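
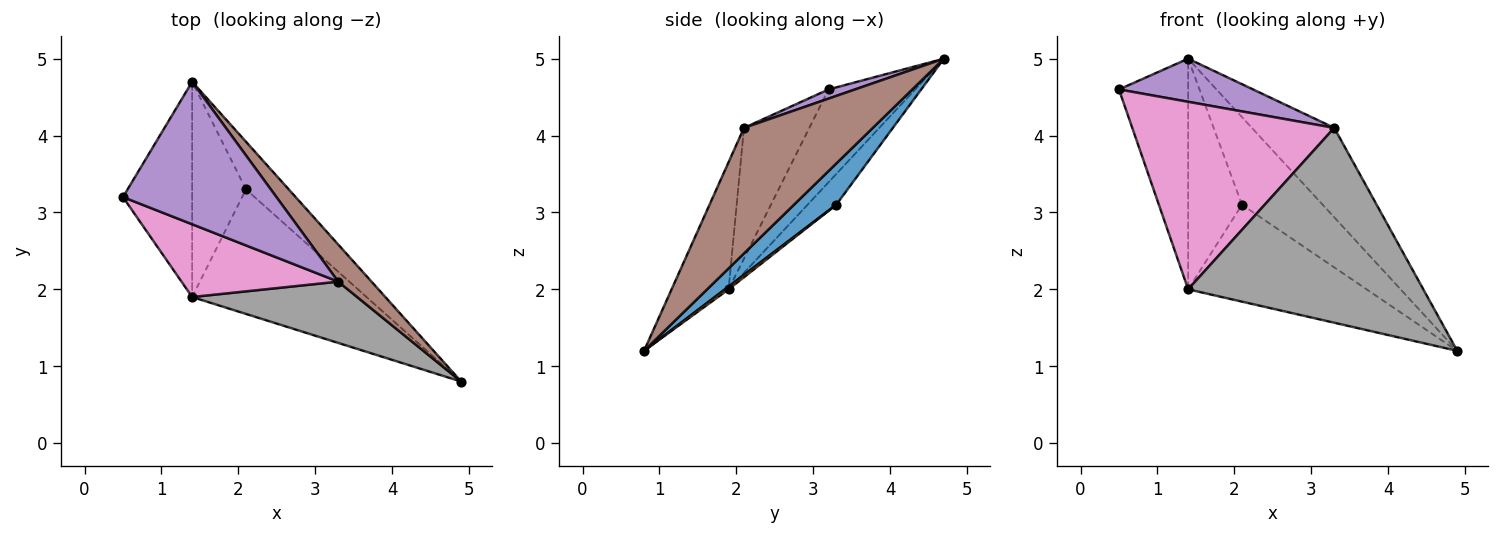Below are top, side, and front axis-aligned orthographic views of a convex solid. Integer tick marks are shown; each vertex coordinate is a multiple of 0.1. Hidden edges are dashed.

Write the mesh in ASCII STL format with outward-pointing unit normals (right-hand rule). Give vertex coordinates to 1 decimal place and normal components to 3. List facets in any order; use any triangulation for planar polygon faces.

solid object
 facet normal 0.418 0.798 -0.434
  outer loop
   vertex 2.1 3.3 3.1
   vertex 1.4 4.7 5.0
   vertex 4.9 0.8 1.2
  endloop
 endfacet
 facet normal 0.013 0.614 -0.789
  outer loop
   vertex 1.4 1.9 2.0
   vertex 2.1 3.3 3.1
   vertex 4.9 0.8 1.2
  endloop
 endfacet
 facet normal -0.675 0.539 -0.503
  outer loop
   vertex 1.4 1.9 2.0
   vertex 0.5 3.2 4.6
   vertex 1.4 4.7 5.0
  endloop
 endfacet
 facet normal -0.363 0.681 -0.636
  outer loop
   vertex 1.4 1.9 2.0
   vertex 1.4 4.7 5.0
   vertex 2.1 3.3 3.1
  endloop
 endfacet
 facet normal 0.057 -0.289 0.956
  outer loop
   vertex 3.3 2.1 4.1
   vertex 1.4 4.7 5.0
   vertex 0.5 3.2 4.6
  endloop
 endfacet
 facet normal 0.822 0.525 0.218
  outer loop
   vertex 3.3 2.1 4.1
   vertex 4.9 0.8 1.2
   vertex 1.4 4.7 5.0
  endloop
 endfacet
 facet normal -0.289 -0.893 0.346
  outer loop
   vertex 3.3 2.1 4.1
   vertex 0.5 3.2 4.6
   vertex 1.4 1.9 2.0
  endloop
 endfacet
 facet normal -0.225 -0.929 0.292
  outer loop
   vertex 3.3 2.1 4.1
   vertex 1.4 1.9 2.0
   vertex 4.9 0.8 1.2
  endloop
 endfacet
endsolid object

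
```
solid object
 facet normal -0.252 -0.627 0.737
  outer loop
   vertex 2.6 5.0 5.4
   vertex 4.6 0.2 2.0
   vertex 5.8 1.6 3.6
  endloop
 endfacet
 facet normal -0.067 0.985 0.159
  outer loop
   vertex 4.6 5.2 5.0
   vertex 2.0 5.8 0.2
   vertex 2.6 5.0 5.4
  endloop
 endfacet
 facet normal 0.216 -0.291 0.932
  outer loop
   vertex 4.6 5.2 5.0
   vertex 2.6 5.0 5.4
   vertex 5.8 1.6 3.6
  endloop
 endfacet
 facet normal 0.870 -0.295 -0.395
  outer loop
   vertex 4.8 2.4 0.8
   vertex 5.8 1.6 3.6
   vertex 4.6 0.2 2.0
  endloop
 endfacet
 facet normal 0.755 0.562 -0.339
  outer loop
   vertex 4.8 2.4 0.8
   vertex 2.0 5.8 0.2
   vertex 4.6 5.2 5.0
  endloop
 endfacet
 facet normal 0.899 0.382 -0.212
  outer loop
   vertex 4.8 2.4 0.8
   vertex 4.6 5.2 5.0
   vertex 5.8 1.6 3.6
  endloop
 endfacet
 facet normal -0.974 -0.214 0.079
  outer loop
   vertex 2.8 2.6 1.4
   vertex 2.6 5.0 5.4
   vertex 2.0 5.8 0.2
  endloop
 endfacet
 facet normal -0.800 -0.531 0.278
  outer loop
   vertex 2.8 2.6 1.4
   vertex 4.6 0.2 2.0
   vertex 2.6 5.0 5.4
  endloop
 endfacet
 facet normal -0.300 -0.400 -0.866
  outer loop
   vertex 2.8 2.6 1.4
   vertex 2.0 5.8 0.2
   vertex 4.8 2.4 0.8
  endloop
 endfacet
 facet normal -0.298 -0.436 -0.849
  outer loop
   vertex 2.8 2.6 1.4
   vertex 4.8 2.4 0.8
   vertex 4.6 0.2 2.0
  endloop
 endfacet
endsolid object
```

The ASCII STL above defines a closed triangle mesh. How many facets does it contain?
10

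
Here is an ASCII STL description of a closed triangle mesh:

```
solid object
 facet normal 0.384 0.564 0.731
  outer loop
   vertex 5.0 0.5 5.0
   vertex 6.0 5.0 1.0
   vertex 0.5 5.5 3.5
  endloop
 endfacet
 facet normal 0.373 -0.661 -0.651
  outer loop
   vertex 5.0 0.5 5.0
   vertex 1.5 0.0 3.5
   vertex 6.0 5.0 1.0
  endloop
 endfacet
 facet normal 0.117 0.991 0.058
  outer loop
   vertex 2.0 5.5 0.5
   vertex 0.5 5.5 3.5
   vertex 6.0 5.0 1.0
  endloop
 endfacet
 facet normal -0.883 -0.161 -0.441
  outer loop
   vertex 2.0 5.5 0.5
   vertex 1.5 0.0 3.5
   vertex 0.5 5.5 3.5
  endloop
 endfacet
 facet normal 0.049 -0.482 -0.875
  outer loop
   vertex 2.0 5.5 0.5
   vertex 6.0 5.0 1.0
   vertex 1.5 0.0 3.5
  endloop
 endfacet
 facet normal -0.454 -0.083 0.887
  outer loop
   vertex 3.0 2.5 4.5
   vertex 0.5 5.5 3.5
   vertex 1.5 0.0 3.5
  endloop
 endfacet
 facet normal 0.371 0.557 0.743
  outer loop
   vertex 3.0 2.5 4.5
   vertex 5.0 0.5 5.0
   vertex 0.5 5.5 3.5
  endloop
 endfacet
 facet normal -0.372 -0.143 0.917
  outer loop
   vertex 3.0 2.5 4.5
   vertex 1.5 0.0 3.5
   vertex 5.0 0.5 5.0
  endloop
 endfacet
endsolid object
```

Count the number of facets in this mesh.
8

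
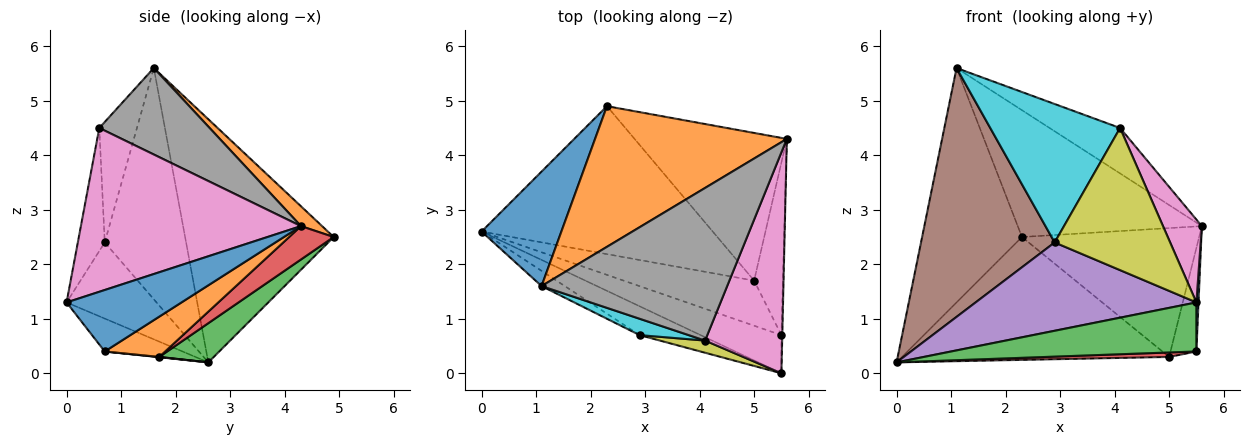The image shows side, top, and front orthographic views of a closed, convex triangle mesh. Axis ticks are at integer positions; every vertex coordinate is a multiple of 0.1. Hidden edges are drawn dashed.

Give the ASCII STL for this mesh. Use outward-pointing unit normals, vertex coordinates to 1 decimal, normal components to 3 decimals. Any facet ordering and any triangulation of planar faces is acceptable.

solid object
 facet normal -0.801 0.538 0.263
  outer loop
   vertex 2.3 4.9 2.5
   vertex 0.0 2.6 0.2
   vertex 1.1 1.6 5.6
  endloop
 endfacet
 facet normal 0.077 0.668 0.740
  outer loop
   vertex 2.3 4.9 2.5
   vertex 1.1 1.6 5.6
   vertex 5.6 4.3 2.7
  endloop
 endfacet
 facet normal 0.129 0.634 -0.763
  outer loop
   vertex 5.0 1.7 0.3
   vertex 0.0 2.6 0.2
   vertex 2.3 4.9 2.5
  endloop
 endfacet
 facet normal 0.163 0.649 -0.743
  outer loop
   vertex 5.0 1.7 0.3
   vertex 2.3 4.9 2.5
   vertex 5.6 4.3 2.7
  endloop
 endfacet
 facet normal -0.361 -0.886 -0.290
  outer loop
   vertex 2.9 0.7 2.4
   vertex 0.0 2.6 0.2
   vertex 5.5 0.0 1.3
  endloop
 endfacet
 facet normal -0.519 -0.853 -0.052
  outer loop
   vertex 2.9 0.7 2.4
   vertex 1.1 1.6 5.6
   vertex 0.0 2.6 0.2
  endloop
 endfacet
 facet normal 0.894 -0.158 0.420
  outer loop
   vertex 4.1 0.6 4.5
   vertex 5.5 0.0 1.3
   vertex 5.6 4.3 2.7
  endloop
 endfacet
 facet normal 0.408 0.260 0.875
  outer loop
   vertex 4.1 0.6 4.5
   vertex 5.6 4.3 2.7
   vertex 1.1 1.6 5.6
  endloop
 endfacet
 facet normal -0.226 -0.971 0.083
  outer loop
   vertex 4.1 0.6 4.5
   vertex 2.9 0.7 2.4
   vertex 5.5 0.0 1.3
  endloop
 endfacet
 facet normal -0.277 -0.954 0.113
  outer loop
   vertex 4.1 0.6 4.5
   vertex 1.1 1.6 5.6
   vertex 2.9 0.7 2.4
  endloop
 endfacet
 facet normal 1.000 -0.019 -0.014
  outer loop
   vertex 5.5 0.7 0.4
   vertex 5.6 4.3 2.7
   vertex 5.5 0.0 1.3
  endloop
 endfacet
 facet normal 0.768 0.329 -0.549
  outer loop
   vertex 5.5 0.7 0.4
   vertex 5.0 1.7 0.3
   vertex 5.6 4.3 2.7
  endloop
 endfacet
 facet normal -0.243 -0.766 -0.596
  outer loop
   vertex 5.5 0.7 0.4
   vertex 5.5 0.0 1.3
   vertex 0.0 2.6 0.2
  endloop
 endfacet
 facet normal 0.002 -0.098 -0.995
  outer loop
   vertex 5.5 0.7 0.4
   vertex 0.0 2.6 0.2
   vertex 5.0 1.7 0.3
  endloop
 endfacet
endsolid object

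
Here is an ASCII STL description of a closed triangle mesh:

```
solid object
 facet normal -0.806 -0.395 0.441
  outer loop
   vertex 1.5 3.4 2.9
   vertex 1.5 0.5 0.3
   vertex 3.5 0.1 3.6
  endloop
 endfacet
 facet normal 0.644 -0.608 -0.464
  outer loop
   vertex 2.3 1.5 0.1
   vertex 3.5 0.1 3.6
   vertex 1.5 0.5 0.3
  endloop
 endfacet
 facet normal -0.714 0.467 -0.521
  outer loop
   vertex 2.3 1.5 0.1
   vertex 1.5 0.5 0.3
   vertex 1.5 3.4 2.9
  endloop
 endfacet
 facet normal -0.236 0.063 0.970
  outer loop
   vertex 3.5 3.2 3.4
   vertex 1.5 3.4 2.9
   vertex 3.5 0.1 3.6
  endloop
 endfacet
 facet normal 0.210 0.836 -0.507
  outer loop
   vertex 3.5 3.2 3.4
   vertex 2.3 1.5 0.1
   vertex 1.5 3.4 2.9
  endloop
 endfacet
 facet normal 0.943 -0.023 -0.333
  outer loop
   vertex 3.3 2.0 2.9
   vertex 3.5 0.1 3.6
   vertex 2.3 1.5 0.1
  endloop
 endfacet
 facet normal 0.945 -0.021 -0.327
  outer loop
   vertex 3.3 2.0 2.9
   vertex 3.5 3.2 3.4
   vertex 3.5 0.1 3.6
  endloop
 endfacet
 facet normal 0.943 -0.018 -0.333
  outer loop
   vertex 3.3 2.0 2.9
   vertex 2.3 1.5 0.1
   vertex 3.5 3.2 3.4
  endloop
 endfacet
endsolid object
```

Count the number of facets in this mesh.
8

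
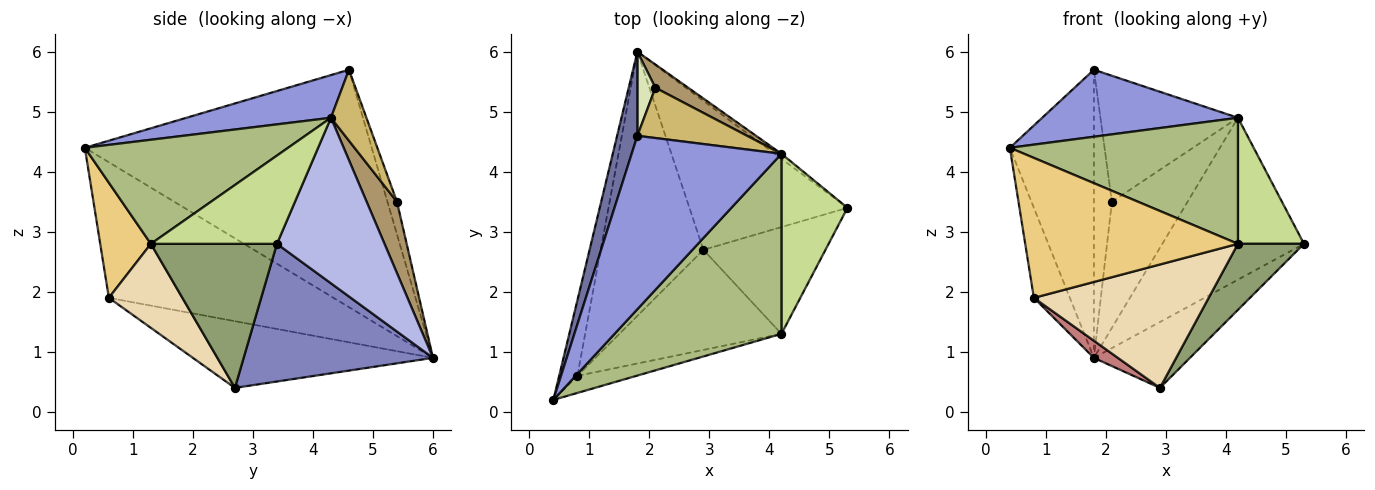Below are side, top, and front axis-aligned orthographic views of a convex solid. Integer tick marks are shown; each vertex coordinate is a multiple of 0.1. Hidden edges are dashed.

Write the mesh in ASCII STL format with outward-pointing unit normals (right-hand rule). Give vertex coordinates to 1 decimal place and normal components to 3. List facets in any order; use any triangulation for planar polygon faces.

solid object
 facet normal -0.956 0.280 0.082
  outer loop
   vertex 1.8 4.6 5.7
   vertex 1.8 6.0 0.9
   vertex 0.4 0.2 4.4
  endloop
 endfacet
 facet normal 0.623 0.316 -0.715
  outer loop
   vertex 2.9 2.7 0.4
   vertex 1.8 6.0 0.9
   vertex 5.3 3.4 2.8
  endloop
 endfacet
 facet normal 0.257 -0.348 0.902
  outer loop
   vertex 4.2 4.3 4.9
   vertex 1.8 4.6 5.7
   vertex 0.4 0.2 4.4
  endloop
 endfacet
 facet normal 0.605 0.796 -0.024
  outer loop
   vertex 4.2 4.3 4.9
   vertex 5.3 3.4 2.8
   vertex 1.8 6.0 0.9
  endloop
 endfacet
 facet normal 0.708 -0.371 -0.600
  outer loop
   vertex 4.2 1.3 2.8
   vertex 2.9 2.7 0.4
   vertex 5.3 3.4 2.8
  endloop
 endfacet
 facet normal 0.455 -0.511 0.730
  outer loop
   vertex 4.2 1.3 2.8
   vertex 4.2 4.3 4.9
   vertex 0.4 0.2 4.4
  endloop
 endfacet
 facet normal 0.738 -0.387 0.553
  outer loop
   vertex 4.2 1.3 2.8
   vertex 5.3 3.4 2.8
   vertex 4.2 4.3 4.9
  endloop
 endfacet
 facet normal -0.452 0.856 0.250
  outer loop
   vertex 2.1 5.4 3.5
   vertex 1.8 6.0 0.9
   vertex 1.8 4.6 5.7
  endloop
 endfacet
 facet normal 0.367 0.915 0.169
  outer loop
   vertex 2.1 5.4 3.5
   vertex 4.2 4.3 4.9
   vertex 1.8 6.0 0.9
  endloop
 endfacet
 facet normal 0.233 0.903 0.360
  outer loop
   vertex 2.1 5.4 3.5
   vertex 1.8 4.6 5.7
   vertex 4.2 4.3 4.9
  endloop
 endfacet
 facet normal 0.230 -0.966 -0.118
  outer loop
   vertex 0.8 0.6 1.9
   vertex 4.2 1.3 2.8
   vertex 0.4 0.2 4.4
  endloop
 endfacet
 facet normal 0.311 -0.738 -0.599
  outer loop
   vertex 0.8 0.6 1.9
   vertex 2.9 2.7 0.4
   vertex 4.2 1.3 2.8
  endloop
 endfacet
 facet normal -0.979 0.157 -0.132
  outer loop
   vertex 0.8 0.6 1.9
   vertex 0.4 0.2 4.4
   vertex 1.8 6.0 0.9
  endloop
 endfacet
 facet normal -0.544 -0.054 -0.837
  outer loop
   vertex 0.8 0.6 1.9
   vertex 1.8 6.0 0.9
   vertex 2.9 2.7 0.4
  endloop
 endfacet
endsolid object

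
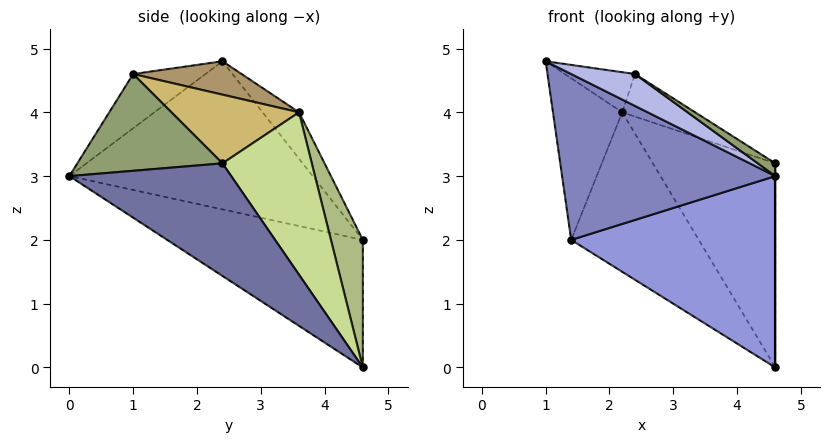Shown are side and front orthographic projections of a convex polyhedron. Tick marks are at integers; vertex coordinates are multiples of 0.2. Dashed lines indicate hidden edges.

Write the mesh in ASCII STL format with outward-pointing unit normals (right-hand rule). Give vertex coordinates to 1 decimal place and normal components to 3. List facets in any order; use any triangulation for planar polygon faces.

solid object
 facet normal 1.000 0.000 0.000
  outer loop
   vertex 4.6 2.4 3.2
   vertex 4.6 0.0 3.0
   vertex 4.6 4.6 0.0
  endloop
 endfacet
 facet normal -0.638 -0.559 -0.530
  outer loop
   vertex 1.4 4.6 2.0
   vertex 4.6 0.0 3.0
   vertex 1.0 2.4 4.8
  endloop
 endfacet
 facet normal -0.464 -0.484 -0.742
  outer loop
   vertex 1.4 4.6 2.0
   vertex 4.6 4.6 0.0
   vertex 4.6 0.0 3.0
  endloop
 endfacet
 facet normal -0.638 -0.563 -0.525
  outer loop
   vertex 2.4 1.0 4.6
   vertex 1.0 2.4 4.8
   vertex 4.6 0.0 3.0
  endloop
 endfacet
 facet normal 0.566 -0.068 0.821
  outer loop
   vertex 2.4 1.0 4.6
   vertex 4.6 0.0 3.0
   vertex 4.6 2.4 3.2
  endloop
 endfacet
 facet normal 0.226 0.904 0.362
  outer loop
   vertex 2.2 3.6 4.0
   vertex 4.6 4.6 0.0
   vertex 1.4 4.6 2.0
  endloop
 endfacet
 facet normal 0.515 0.706 0.486
  outer loop
   vertex 2.2 3.6 4.0
   vertex 4.6 2.4 3.2
   vertex 4.6 4.6 0.0
  endloop
 endfacet
 facet normal -0.394 0.749 0.532
  outer loop
   vertex 2.2 3.6 4.0
   vertex 1.4 4.6 2.0
   vertex 1.0 2.4 4.8
  endloop
 endfacet
 facet normal 0.365 0.236 0.901
  outer loop
   vertex 2.2 3.6 4.0
   vertex 1.0 2.4 4.8
   vertex 2.4 1.0 4.6
  endloop
 endfacet
 facet normal 0.411 0.235 0.881
  outer loop
   vertex 2.2 3.6 4.0
   vertex 2.4 1.0 4.6
   vertex 4.6 2.4 3.2
  endloop
 endfacet
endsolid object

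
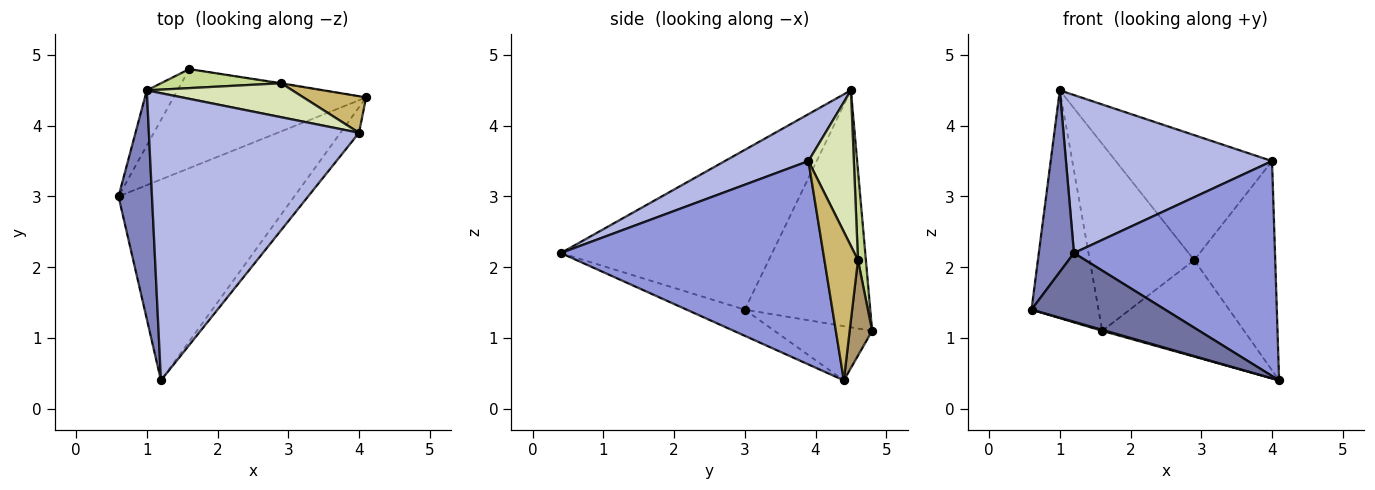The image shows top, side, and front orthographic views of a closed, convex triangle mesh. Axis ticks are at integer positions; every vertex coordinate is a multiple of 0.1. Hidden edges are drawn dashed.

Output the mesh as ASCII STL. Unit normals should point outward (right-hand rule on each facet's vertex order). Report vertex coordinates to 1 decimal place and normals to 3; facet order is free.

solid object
 facet normal -0.140 -0.320 -0.937
  outer loop
   vertex 1.2 0.4 2.2
   vertex 0.6 3.0 1.4
   vertex 4.1 4.4 0.4
  endloop
 endfacet
 facet normal -0.966 -0.161 0.202
  outer loop
   vertex 1.0 4.5 4.5
   vertex 0.6 3.0 1.4
   vertex 1.2 0.4 2.2
  endloop
 endfacet
 facet normal 0.792 -0.607 -0.072
  outer loop
   vertex 4.0 3.9 3.5
   vertex 1.2 0.4 2.2
   vertex 4.1 4.4 0.4
  endloop
 endfacet
 facet normal 0.192 -0.473 0.860
  outer loop
   vertex 4.0 3.9 3.5
   vertex 1.0 4.5 4.5
   vertex 1.2 0.4 2.2
  endloop
 endfacet
 facet normal -0.271 -0.010 -0.963
  outer loop
   vertex 1.6 4.8 1.1
   vertex 4.1 4.4 0.4
   vertex 0.6 3.0 1.4
  endloop
 endfacet
 facet normal -0.876 0.468 -0.113
  outer loop
   vertex 1.6 4.8 1.1
   vertex 0.6 3.0 1.4
   vertex 1.0 4.5 4.5
  endloop
 endfacet
 facet normal 0.075 0.992 0.101
  outer loop
   vertex 2.9 4.6 2.1
   vertex 1.6 4.8 1.1
   vertex 1.0 4.5 4.5
  endloop
 endfacet
 facet normal 0.270 0.929 0.252
  outer loop
   vertex 2.9 4.6 2.1
   vertex 1.0 4.5 4.5
   vertex 4.0 3.9 3.5
  endloop
 endfacet
 facet normal 0.156 0.988 -0.006
  outer loop
   vertex 2.9 4.6 2.1
   vertex 4.1 4.4 0.4
   vertex 1.6 4.8 1.1
  endloop
 endfacet
 facet normal 0.378 0.912 0.159
  outer loop
   vertex 2.9 4.6 2.1
   vertex 4.0 3.9 3.5
   vertex 4.1 4.4 0.4
  endloop
 endfacet
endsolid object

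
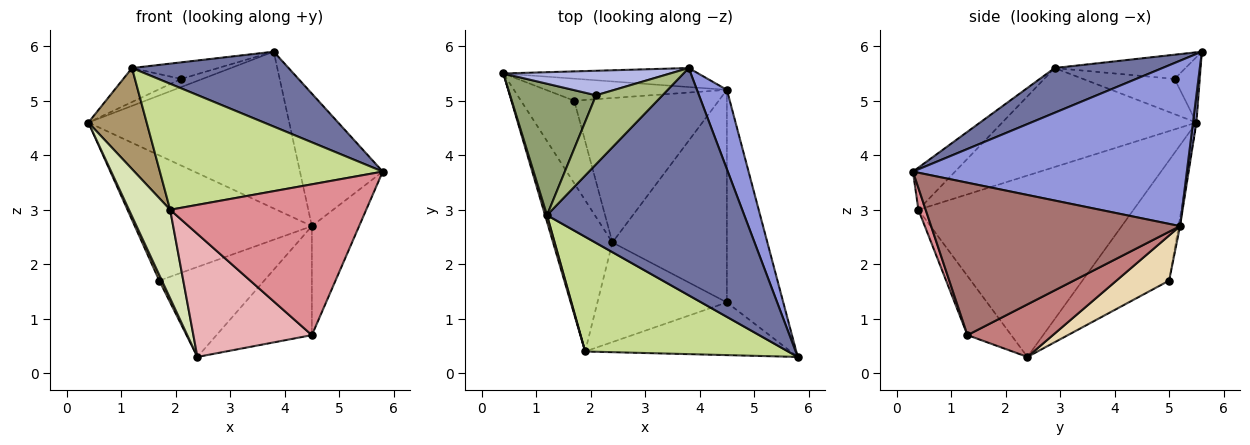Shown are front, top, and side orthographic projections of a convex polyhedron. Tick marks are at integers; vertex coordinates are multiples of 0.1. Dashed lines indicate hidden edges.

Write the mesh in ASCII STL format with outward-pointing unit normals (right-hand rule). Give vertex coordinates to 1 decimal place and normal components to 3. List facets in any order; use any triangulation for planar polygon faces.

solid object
 facet normal 0.211 -0.306 0.928
  outer loop
   vertex 1.2 2.9 5.6
   vertex 5.8 0.3 3.7
   vertex 3.8 5.6 5.9
  endloop
 endfacet
 facet normal 0.017 0.993 -0.120
  outer loop
   vertex 4.5 5.2 2.7
   vertex 0.4 5.5 4.6
   vertex 3.8 5.6 5.9
  endloop
 endfacet
 facet normal 0.943 0.285 0.171
  outer loop
   vertex 4.5 5.2 2.7
   vertex 3.8 5.6 5.9
   vertex 5.8 0.3 3.7
  endloop
 endfacet
 facet normal -0.349 0.296 0.889
  outer loop
   vertex 2.1 5.1 5.4
   vertex 3.8 5.6 5.9
   vertex 0.4 5.5 4.6
  endloop
 endfacet
 facet normal -0.369 0.233 0.900
  outer loop
   vertex 2.1 5.1 5.4
   vertex 0.4 5.5 4.6
   vertex 1.2 2.9 5.6
  endloop
 endfacet
 facet normal -0.334 0.220 0.916
  outer loop
   vertex 2.1 5.1 5.4
   vertex 1.2 2.9 5.6
   vertex 3.8 5.6 5.9
  endloop
 endfacet
 facet normal -0.138 -0.732 0.667
  outer loop
   vertex 1.9 0.4 3.0
   vertex 5.8 0.3 3.7
   vertex 1.2 2.9 5.6
  endloop
 endfacet
 facet normal -0.935 -0.179 -0.306
  outer loop
   vertex 1.9 0.4 3.0
   vertex 0.4 5.5 4.6
   vertex 2.4 2.4 0.3
  endloop
 endfacet
 facet normal -0.958 -0.287 0.019
  outer loop
   vertex 1.9 0.4 3.0
   vertex 1.2 2.9 5.6
   vertex 0.4 5.5 4.6
  endloop
 endfacet
 facet normal -0.914 -0.028 -0.405
  outer loop
   vertex 1.7 5.0 1.7
   vertex 2.4 2.4 0.3
   vertex 0.4 5.5 4.6
  endloop
 endfacet
 facet normal -0.008 0.985 -0.174
  outer loop
   vertex 1.7 5.0 1.7
   vertex 0.4 5.5 4.6
   vertex 4.5 5.2 2.7
  endloop
 endfacet
 facet normal 0.257 0.511 -0.820
  outer loop
   vertex 1.7 5.0 1.7
   vertex 4.5 5.2 2.7
   vertex 2.4 2.4 0.3
  endloop
 endfacet
 facet normal 0.923 0.175 -0.342
  outer loop
   vertex 4.5 1.3 0.7
   vertex 4.5 5.2 2.7
   vertex 5.8 0.3 3.7
  endloop
 endfacet
 facet normal 0.378 0.422 -0.824
  outer loop
   vertex 4.5 1.3 0.7
   vertex 2.4 2.4 0.3
   vertex 4.5 5.2 2.7
  endloop
 endfacet
 facet normal 0.035 -0.943 -0.330
  outer loop
   vertex 4.5 1.3 0.7
   vertex 5.8 0.3 3.7
   vertex 1.9 0.4 3.0
  endloop
 endfacet
 facet normal -0.276 -0.747 -0.605
  outer loop
   vertex 4.5 1.3 0.7
   vertex 1.9 0.4 3.0
   vertex 2.4 2.4 0.3
  endloop
 endfacet
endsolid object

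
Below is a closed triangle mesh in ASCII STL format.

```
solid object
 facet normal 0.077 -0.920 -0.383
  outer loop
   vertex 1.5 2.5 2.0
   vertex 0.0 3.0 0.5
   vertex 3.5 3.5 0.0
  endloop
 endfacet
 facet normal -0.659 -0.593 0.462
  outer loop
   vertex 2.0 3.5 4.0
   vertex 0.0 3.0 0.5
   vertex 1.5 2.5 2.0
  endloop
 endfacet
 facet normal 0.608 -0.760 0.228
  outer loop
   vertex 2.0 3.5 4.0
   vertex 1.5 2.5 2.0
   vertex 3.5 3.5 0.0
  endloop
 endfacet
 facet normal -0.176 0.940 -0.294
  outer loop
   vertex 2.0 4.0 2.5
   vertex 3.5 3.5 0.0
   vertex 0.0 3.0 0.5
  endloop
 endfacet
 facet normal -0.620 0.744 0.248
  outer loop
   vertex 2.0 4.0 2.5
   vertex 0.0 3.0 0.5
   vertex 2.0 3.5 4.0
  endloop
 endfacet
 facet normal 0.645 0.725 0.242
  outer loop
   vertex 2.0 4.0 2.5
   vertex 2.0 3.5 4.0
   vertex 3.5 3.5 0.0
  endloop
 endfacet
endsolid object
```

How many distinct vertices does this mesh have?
5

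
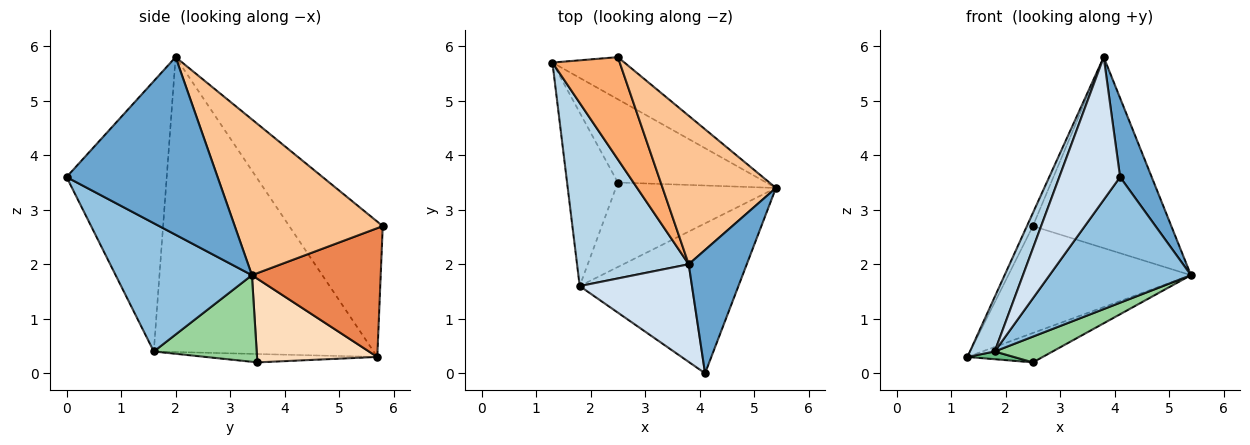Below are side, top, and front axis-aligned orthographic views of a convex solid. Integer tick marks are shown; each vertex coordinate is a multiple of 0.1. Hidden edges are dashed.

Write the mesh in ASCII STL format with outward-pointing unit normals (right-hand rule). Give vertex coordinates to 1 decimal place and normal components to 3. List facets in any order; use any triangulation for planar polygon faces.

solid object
 facet normal 0.932 -0.195 0.305
  outer loop
   vertex 3.8 2.0 5.8
   vertex 4.1 0.0 3.6
   vertex 5.4 3.4 1.8
  endloop
 endfacet
 facet normal 0.526 -0.546 -0.652
  outer loop
   vertex 1.8 1.6 0.4
   vertex 5.4 3.4 1.8
   vertex 4.1 0.0 3.6
  endloop
 endfacet
 facet normal -0.930 -0.105 0.352
  outer loop
   vertex 1.8 1.6 0.4
   vertex 3.8 2.0 5.8
   vertex 1.3 5.7 0.3
  endloop
 endfacet
 facet normal -0.806 -0.489 0.335
  outer loop
   vertex 1.8 1.6 0.4
   vertex 4.1 0.0 3.6
   vertex 3.8 2.0 5.8
  endloop
 endfacet
 facet normal 0.549 0.778 -0.307
  outer loop
   vertex 2.5 5.8 2.7
   vertex 5.4 3.4 1.8
   vertex 1.3 5.7 0.3
  endloop
 endfacet
 facet normal -0.894 0.057 0.445
  outer loop
   vertex 2.5 5.8 2.7
   vertex 1.3 5.7 0.3
   vertex 3.8 2.0 5.8
  endloop
 endfacet
 facet normal 0.645 0.603 0.469
  outer loop
   vertex 2.5 5.8 2.7
   vertex 3.8 2.0 5.8
   vertex 5.4 3.4 1.8
  endloop
 endfacet
 facet normal 0.469 0.294 -0.833
  outer loop
   vertex 2.5 3.5 0.2
   vertex 1.3 5.7 0.3
   vertex 5.4 3.4 1.8
  endloop
 endfacet
 facet normal -0.163 -0.044 -0.986
  outer loop
   vertex 2.5 3.5 0.2
   vertex 1.8 1.6 0.4
   vertex 1.3 5.7 0.3
  endloop
 endfacet
 facet normal 0.460 -0.259 -0.849
  outer loop
   vertex 2.5 3.5 0.2
   vertex 5.4 3.4 1.8
   vertex 1.8 1.6 0.4
  endloop
 endfacet
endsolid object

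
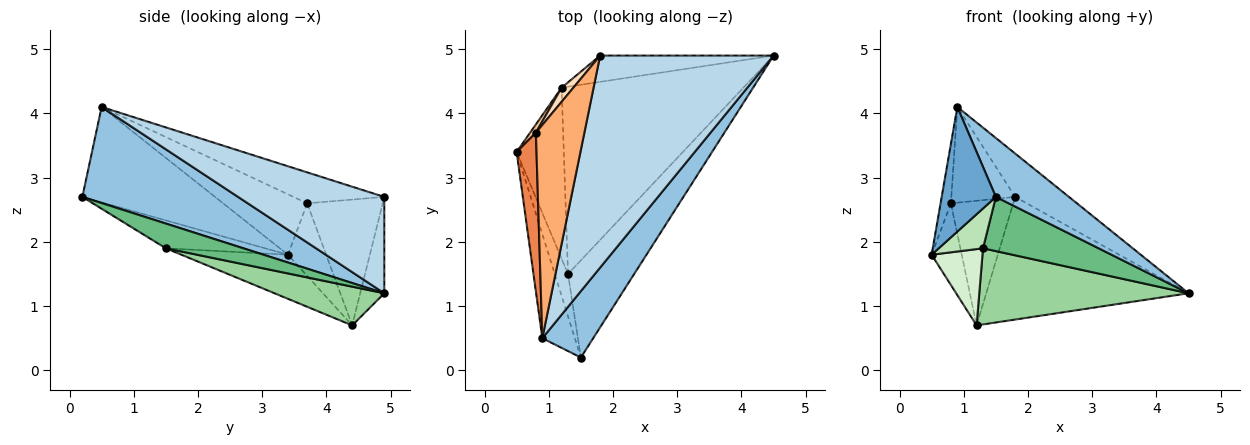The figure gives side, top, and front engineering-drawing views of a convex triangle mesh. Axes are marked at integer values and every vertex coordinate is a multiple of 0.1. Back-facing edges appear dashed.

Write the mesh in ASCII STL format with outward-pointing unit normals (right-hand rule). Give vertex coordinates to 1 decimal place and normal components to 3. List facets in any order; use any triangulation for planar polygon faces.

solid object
 facet normal -0.883 -0.361 -0.301
  outer loop
   vertex 0.9 0.5 4.1
   vertex 0.5 3.4 1.8
   vertex 1.5 0.2 2.7
  endloop
 endfacet
 facet normal 0.816 -0.383 0.432
  outer loop
   vertex 0.9 0.5 4.1
   vertex 1.5 0.2 2.7
   vertex 4.5 4.9 1.2
  endloop
 endfacet
 facet normal 0.478 0.176 0.861
  outer loop
   vertex 1.8 4.9 2.7
   vertex 0.9 0.5 4.1
   vertex 4.5 4.9 1.2
  endloop
 endfacet
 facet normal -0.116 0.971 -0.208
  outer loop
   vertex 1.2 4.4 0.7
   vertex 1.8 4.9 2.7
   vertex 4.5 4.9 1.2
  endloop
 endfacet
 facet normal -0.944 0.116 0.310
  outer loop
   vertex 0.8 3.7 2.6
   vertex 0.5 3.4 1.8
   vertex 0.9 0.5 4.1
  endloop
 endfacet
 facet normal -0.503 0.354 0.788
  outer loop
   vertex 0.8 3.7 2.6
   vertex 0.9 0.5 4.1
   vertex 1.8 4.9 2.7
  endloop
 endfacet
 facet normal -0.784 0.618 0.062
  outer loop
   vertex 0.8 3.7 2.6
   vertex 1.2 4.4 0.7
   vertex 0.5 3.4 1.8
  endloop
 endfacet
 facet normal -0.769 0.635 0.072
  outer loop
   vertex 0.8 3.7 2.6
   vertex 1.8 4.9 2.7
   vertex 1.2 4.4 0.7
  endloop
 endfacet
 facet normal 0.310 -0.463 -0.830
  outer loop
   vertex 1.3 1.5 1.9
   vertex 4.5 4.9 1.2
   vertex 1.5 0.2 2.7
  endloop
 endfacet
 facet normal 0.194 -0.369 -0.909
  outer loop
   vertex 1.3 1.5 1.9
   vertex 1.2 4.4 0.7
   vertex 4.5 4.9 1.2
  endloop
 endfacet
 facet normal -0.838 -0.374 -0.398
  outer loop
   vertex 1.3 1.5 1.9
   vertex 1.5 0.2 2.7
   vertex 0.5 3.4 1.8
  endloop
 endfacet
 facet normal -0.649 -0.310 -0.695
  outer loop
   vertex 1.3 1.5 1.9
   vertex 0.5 3.4 1.8
   vertex 1.2 4.4 0.7
  endloop
 endfacet
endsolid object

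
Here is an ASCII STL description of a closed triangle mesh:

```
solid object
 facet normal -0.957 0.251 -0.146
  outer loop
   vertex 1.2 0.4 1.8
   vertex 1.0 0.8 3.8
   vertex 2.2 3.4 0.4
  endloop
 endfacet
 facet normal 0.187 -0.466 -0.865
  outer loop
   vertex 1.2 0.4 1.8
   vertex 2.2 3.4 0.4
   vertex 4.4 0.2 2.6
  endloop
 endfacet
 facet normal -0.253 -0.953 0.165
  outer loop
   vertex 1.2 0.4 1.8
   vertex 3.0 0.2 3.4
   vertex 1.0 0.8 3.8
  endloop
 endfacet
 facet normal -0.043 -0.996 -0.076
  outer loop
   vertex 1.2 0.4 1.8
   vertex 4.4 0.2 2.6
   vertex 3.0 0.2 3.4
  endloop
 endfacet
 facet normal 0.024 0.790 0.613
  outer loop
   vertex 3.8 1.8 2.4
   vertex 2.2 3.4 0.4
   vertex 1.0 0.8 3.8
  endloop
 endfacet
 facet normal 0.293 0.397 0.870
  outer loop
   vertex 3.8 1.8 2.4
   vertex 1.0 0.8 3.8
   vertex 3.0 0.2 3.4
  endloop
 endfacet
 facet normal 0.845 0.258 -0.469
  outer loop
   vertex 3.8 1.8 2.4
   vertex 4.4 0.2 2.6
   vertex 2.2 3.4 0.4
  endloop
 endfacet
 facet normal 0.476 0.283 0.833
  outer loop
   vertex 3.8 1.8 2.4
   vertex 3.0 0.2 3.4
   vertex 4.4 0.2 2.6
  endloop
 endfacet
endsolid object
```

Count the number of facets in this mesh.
8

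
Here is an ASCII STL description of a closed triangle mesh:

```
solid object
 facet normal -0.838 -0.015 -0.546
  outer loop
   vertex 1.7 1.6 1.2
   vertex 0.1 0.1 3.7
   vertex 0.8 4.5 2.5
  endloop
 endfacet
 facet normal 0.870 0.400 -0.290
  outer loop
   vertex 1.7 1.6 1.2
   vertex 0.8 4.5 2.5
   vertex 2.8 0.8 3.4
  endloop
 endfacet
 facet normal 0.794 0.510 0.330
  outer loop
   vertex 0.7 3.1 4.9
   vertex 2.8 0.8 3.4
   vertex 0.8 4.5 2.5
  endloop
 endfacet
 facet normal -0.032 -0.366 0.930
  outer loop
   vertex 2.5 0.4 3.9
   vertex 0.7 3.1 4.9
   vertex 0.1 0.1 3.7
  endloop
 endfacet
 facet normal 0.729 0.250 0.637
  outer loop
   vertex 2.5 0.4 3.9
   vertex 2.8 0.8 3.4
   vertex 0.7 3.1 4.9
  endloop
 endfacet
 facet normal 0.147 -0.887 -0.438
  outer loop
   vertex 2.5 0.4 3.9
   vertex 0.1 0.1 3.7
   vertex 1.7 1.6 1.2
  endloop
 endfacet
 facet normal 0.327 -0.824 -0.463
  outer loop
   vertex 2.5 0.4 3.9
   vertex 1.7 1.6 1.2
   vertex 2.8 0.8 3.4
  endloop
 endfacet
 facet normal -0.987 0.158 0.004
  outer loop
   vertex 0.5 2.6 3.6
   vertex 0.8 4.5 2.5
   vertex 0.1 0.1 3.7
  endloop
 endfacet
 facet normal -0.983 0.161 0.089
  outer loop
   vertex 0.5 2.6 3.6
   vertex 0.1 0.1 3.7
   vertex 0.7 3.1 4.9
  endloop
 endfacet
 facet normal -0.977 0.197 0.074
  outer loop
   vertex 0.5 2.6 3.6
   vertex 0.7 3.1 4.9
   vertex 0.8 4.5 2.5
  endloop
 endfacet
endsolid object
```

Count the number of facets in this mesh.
10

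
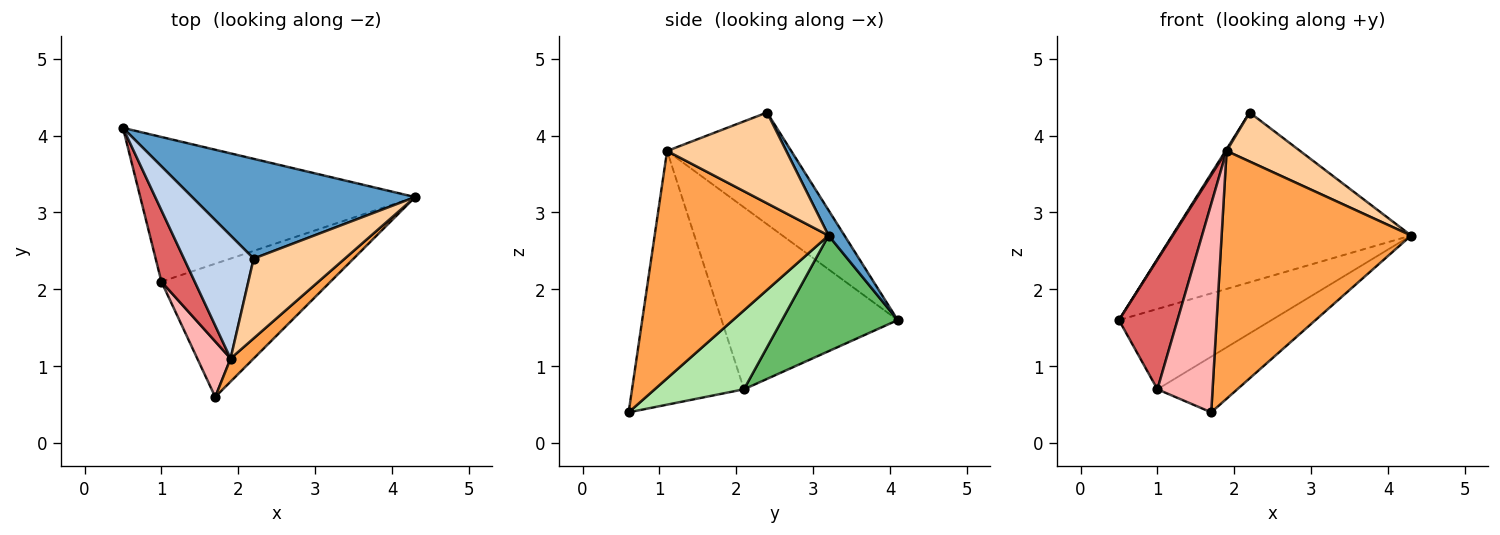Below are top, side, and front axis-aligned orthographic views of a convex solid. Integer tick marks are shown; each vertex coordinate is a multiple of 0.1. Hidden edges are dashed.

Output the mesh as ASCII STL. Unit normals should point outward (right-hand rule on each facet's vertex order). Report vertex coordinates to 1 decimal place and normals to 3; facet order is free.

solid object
 facet normal 0.057 0.861 0.506
  outer loop
   vertex 2.2 2.4 4.3
   vertex 4.3 3.2 2.7
   vertex 0.5 4.1 1.6
  endloop
 endfacet
 facet normal -0.848 -0.008 0.529
  outer loop
   vertex 1.9 1.1 3.8
   vertex 2.2 2.4 4.3
   vertex 0.5 4.1 1.6
  endloop
 endfacet
 facet normal 0.675 -0.735 0.068
  outer loop
   vertex 1.9 1.1 3.8
   vertex 1.7 0.6 0.4
   vertex 4.3 3.2 2.7
  endloop
 endfacet
 facet normal 0.647 -0.399 0.650
  outer loop
   vertex 1.9 1.1 3.8
   vertex 4.3 3.2 2.7
   vertex 2.2 2.4 4.3
  endloop
 endfacet
 facet normal 0.345 0.456 -0.820
  outer loop
   vertex 1.0 2.1 0.7
   vertex 0.5 4.1 1.6
   vertex 4.3 3.2 2.7
  endloop
 endfacet
 facet normal 0.396 0.354 -0.847
  outer loop
   vertex 1.0 2.1 0.7
   vertex 4.3 3.2 2.7
   vertex 1.7 0.6 0.4
  endloop
 endfacet
 facet normal -0.935 -0.311 0.171
  outer loop
   vertex 1.0 2.1 0.7
   vertex 1.9 1.1 3.8
   vertex 0.5 4.1 1.6
  endloop
 endfacet
 facet normal -0.891 -0.439 0.117
  outer loop
   vertex 1.0 2.1 0.7
   vertex 1.7 0.6 0.4
   vertex 1.9 1.1 3.8
  endloop
 endfacet
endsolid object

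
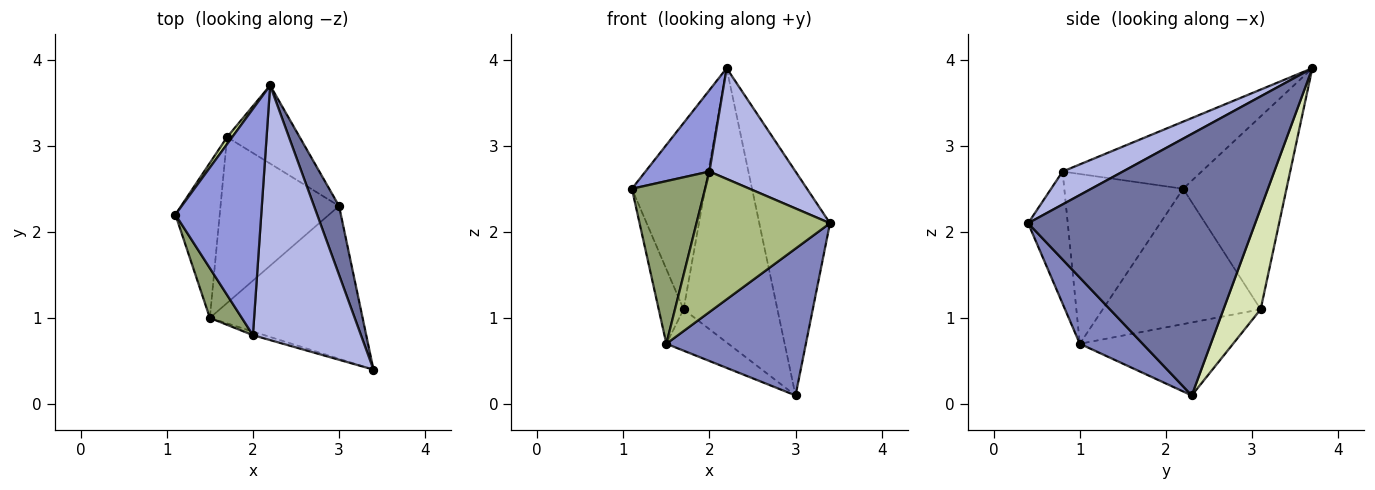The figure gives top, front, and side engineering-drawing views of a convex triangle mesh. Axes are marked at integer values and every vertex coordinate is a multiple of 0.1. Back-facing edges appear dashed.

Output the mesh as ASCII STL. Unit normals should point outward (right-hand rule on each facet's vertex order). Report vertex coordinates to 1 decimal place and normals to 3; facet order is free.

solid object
 facet normal 0.951 0.296 0.091
  outer loop
   vertex 3.0 2.3 0.1
   vertex 2.2 3.7 3.9
   vertex 3.4 0.4 2.1
  endloop
 endfacet
 facet normal 0.298 -0.662 -0.688
  outer loop
   vertex 1.5 1.0 0.7
   vertex 3.0 2.3 0.1
   vertex 3.4 0.4 2.1
  endloop
 endfacet
 facet normal -0.593 -0.273 0.758
  outer loop
   vertex 2.0 0.8 2.7
   vertex 2.2 3.7 3.9
   vertex 1.1 2.2 2.5
  endloop
 endfacet
 facet normal 0.269 -0.384 0.883
  outer loop
   vertex 2.0 0.8 2.7
   vertex 3.4 0.4 2.1
   vertex 2.2 3.7 3.9
  endloop
 endfacet
 facet normal -0.841 -0.518 0.158
  outer loop
   vertex 2.0 0.8 2.7
   vertex 1.1 2.2 2.5
   vertex 1.5 1.0 0.7
  endloop
 endfacet
 facet normal -0.284 -0.958 -0.025
  outer loop
   vertex 2.0 0.8 2.7
   vertex 1.5 1.0 0.7
   vertex 3.4 0.4 2.1
  endloop
 endfacet
 facet normal -0.816 0.578 0.022
  outer loop
   vertex 1.7 3.1 1.1
   vertex 1.1 2.2 2.5
   vertex 2.2 3.7 3.9
  endloop
 endfacet
 facet normal 0.356 0.899 -0.256
  outer loop
   vertex 1.7 3.1 1.1
   vertex 2.2 3.7 3.9
   vertex 3.0 2.3 0.1
  endloop
 endfacet
 facet normal -0.940 0.148 -0.308
  outer loop
   vertex 1.7 3.1 1.1
   vertex 1.5 1.0 0.7
   vertex 1.1 2.2 2.5
  endloop
 endfacet
 facet normal -0.513 0.208 -0.833
  outer loop
   vertex 1.7 3.1 1.1
   vertex 3.0 2.3 0.1
   vertex 1.5 1.0 0.7
  endloop
 endfacet
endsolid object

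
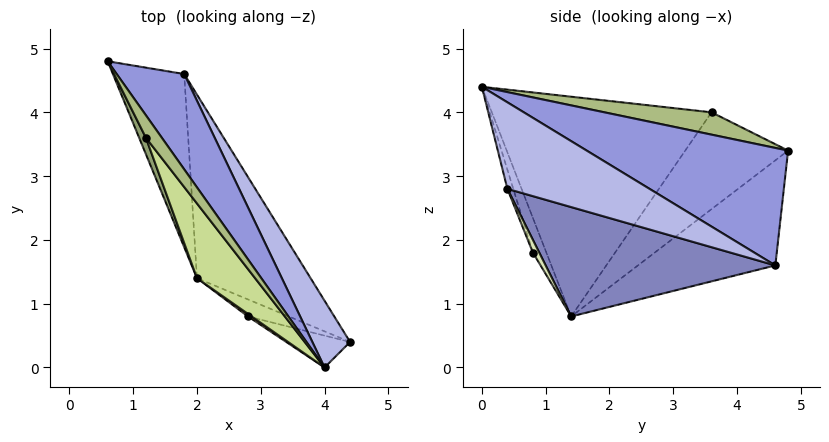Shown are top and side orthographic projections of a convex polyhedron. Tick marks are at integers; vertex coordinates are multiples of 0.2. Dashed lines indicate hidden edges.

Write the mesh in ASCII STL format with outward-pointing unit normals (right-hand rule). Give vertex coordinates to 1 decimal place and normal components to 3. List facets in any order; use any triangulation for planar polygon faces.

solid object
 facet normal -0.824 0.088 -0.559
  outer loop
   vertex 1.8 4.6 1.6
   vertex 2.0 1.4 0.8
   vertex 0.6 4.8 3.4
  endloop
 endfacet
 facet normal 0.677 0.218 -0.703
  outer loop
   vertex 1.8 4.6 1.6
   vertex 4.4 0.4 2.8
   vertex 2.0 1.4 0.8
  endloop
 endfacet
 facet normal 0.704 0.583 0.405
  outer loop
   vertex 1.8 4.6 1.6
   vertex 0.6 4.8 3.4
   vertex 4.0 0.0 4.4
  endloop
 endfacet
 facet normal 0.757 0.563 0.330
  outer loop
   vertex 1.8 4.6 1.6
   vertex 4.0 0.0 4.4
   vertex 4.4 0.4 2.8
  endloop
 endfacet
 facet normal -0.905 -0.421 0.063
  outer loop
   vertex 1.2 3.6 4.0
   vertex 0.6 4.8 3.4
   vertex 2.0 1.4 0.8
  endloop
 endfacet
 facet normal 0.667 0.572 0.477
  outer loop
   vertex 1.2 3.6 4.0
   vertex 4.0 0.0 4.4
   vertex 0.6 4.8 3.4
  endloop
 endfacet
 facet normal -0.783 -0.586 0.207
  outer loop
   vertex 1.2 3.6 4.0
   vertex 2.0 1.4 0.8
   vertex 4.0 0.0 4.4
  endloop
 endfacet
 facet normal 0.192 -0.766 -0.613
  outer loop
   vertex 2.8 0.8 1.8
   vertex 2.0 1.4 0.8
   vertex 4.4 0.4 2.8
  endloop
 endfacet
 facet normal -0.078 -0.962 -0.260
  outer loop
   vertex 2.8 0.8 1.8
   vertex 4.4 0.4 2.8
   vertex 4.0 0.0 4.4
  endloop
 endfacet
 facet normal -0.652 -0.755 0.069
  outer loop
   vertex 2.8 0.8 1.8
   vertex 4.0 0.0 4.4
   vertex 2.0 1.4 0.8
  endloop
 endfacet
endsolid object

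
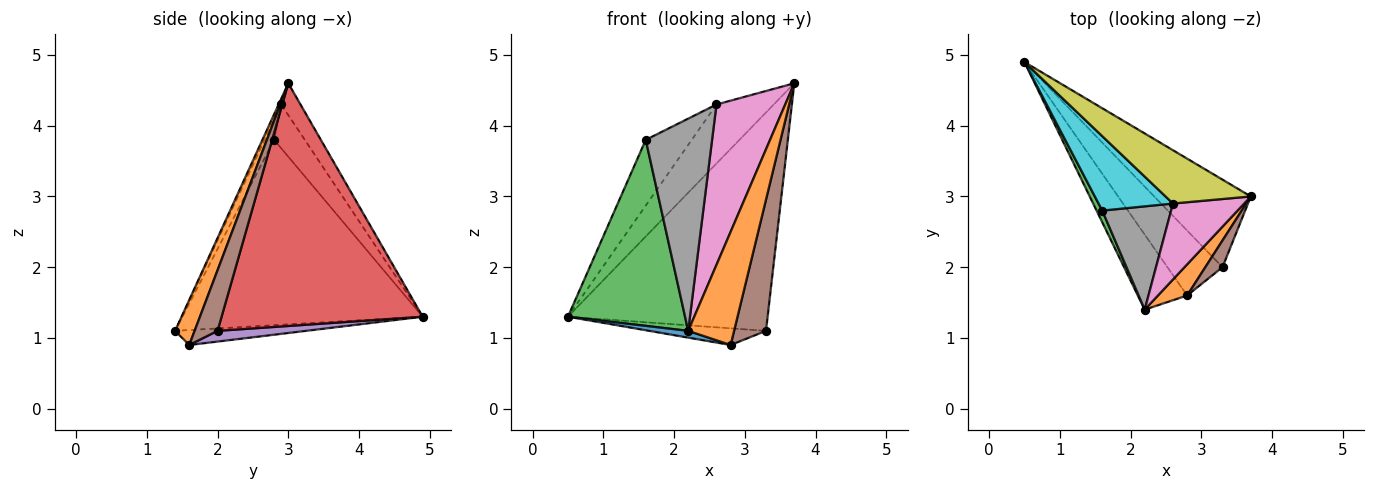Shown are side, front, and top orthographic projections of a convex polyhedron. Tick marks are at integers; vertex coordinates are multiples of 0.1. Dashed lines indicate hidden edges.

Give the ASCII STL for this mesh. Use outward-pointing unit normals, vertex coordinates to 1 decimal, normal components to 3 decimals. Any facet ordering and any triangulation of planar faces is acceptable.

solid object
 facet normal -0.289 -0.086 -0.953
  outer loop
   vertex 2.8 1.6 0.9
   vertex 2.2 1.4 1.1
   vertex 0.5 4.9 1.3
  endloop
 endfacet
 facet normal 0.379 -0.892 0.245
  outer loop
   vertex 2.8 1.6 0.9
   vertex 3.7 3.0 4.6
   vertex 2.2 1.4 1.1
  endloop
 endfacet
 facet normal -0.899 -0.438 0.027
  outer loop
   vertex 1.6 2.8 3.8
   vertex 0.5 4.9 1.3
   vertex 2.2 1.4 1.1
  endloop
 endfacet
 facet normal 0.683 0.678 -0.272
  outer loop
   vertex 3.3 2.0 1.1
   vertex 0.5 4.9 1.3
   vertex 3.7 3.0 4.6
  endloop
 endfacet
 facet normal 0.185 0.244 -0.952
  outer loop
   vertex 3.3 2.0 1.1
   vertex 2.8 1.6 0.9
   vertex 0.5 4.9 1.3
  endloop
 endfacet
 facet normal 0.576 -0.801 0.163
  outer loop
   vertex 3.3 2.0 1.1
   vertex 3.7 3.0 4.6
   vertex 2.8 1.6 0.9
  endloop
 endfacet
 facet normal -0.035 -0.903 0.428
  outer loop
   vertex 2.6 2.9 4.3
   vertex 2.2 1.4 1.1
   vertex 3.7 3.0 4.6
  endloop
 endfacet
 facet normal -0.128 -0.892 0.434
  outer loop
   vertex 2.6 2.9 4.3
   vertex 1.6 2.8 3.8
   vertex 2.2 1.4 1.1
  endloop
 endfacet
 facet normal -0.243 0.720 0.650
  outer loop
   vertex 2.6 2.9 4.3
   vertex 3.7 3.0 4.6
   vertex 0.5 4.9 1.3
  endloop
 endfacet
 facet normal -0.404 0.605 0.686
  outer loop
   vertex 2.6 2.9 4.3
   vertex 0.5 4.9 1.3
   vertex 1.6 2.8 3.8
  endloop
 endfacet
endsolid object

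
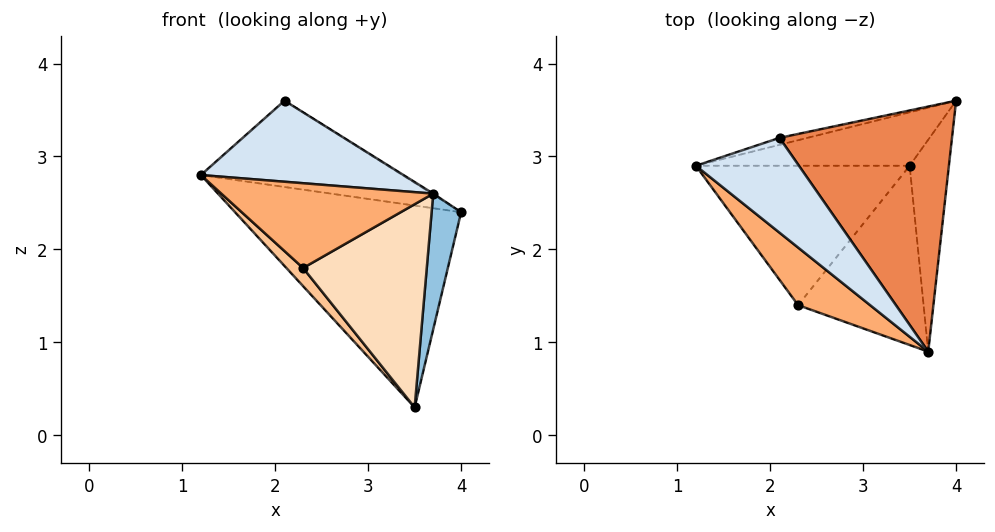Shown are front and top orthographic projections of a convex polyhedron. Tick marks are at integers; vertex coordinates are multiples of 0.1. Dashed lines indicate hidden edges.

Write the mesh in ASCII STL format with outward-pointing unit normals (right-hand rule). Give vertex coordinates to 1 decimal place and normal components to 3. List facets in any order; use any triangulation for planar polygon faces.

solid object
 facet normal -0.268 0.931 -0.247
  outer loop
   vertex 3.5 2.9 0.3
   vertex 1.2 2.9 2.8
   vertex 4.0 3.6 2.4
  endloop
 endfacet
 facet normal 0.974 -0.122 -0.191
  outer loop
   vertex 3.5 2.9 0.3
   vertex 4.0 3.6 2.4
   vertex 3.7 0.9 2.6
  endloop
 endfacet
 facet normal -0.252 0.965 -0.078
  outer loop
   vertex 2.1 3.2 3.6
   vertex 4.0 3.6 2.4
   vertex 1.2 2.9 2.8
  endloop
 endfacet
 facet normal -0.417 -0.591 0.691
  outer loop
   vertex 2.1 3.2 3.6
   vertex 1.2 2.9 2.8
   vertex 3.7 0.9 2.6
  endloop
 endfacet
 facet normal 0.533 0.003 0.846
  outer loop
   vertex 2.1 3.2 3.6
   vertex 3.7 0.9 2.6
   vertex 4.0 3.6 2.4
  endloop
 endfacet
 facet normal -0.525 -0.704 0.479
  outer loop
   vertex 2.3 1.4 1.8
   vertex 3.7 0.9 2.6
   vertex 1.2 2.9 2.8
  endloop
 endfacet
 facet normal -0.733 -0.088 -0.674
  outer loop
   vertex 2.3 1.4 1.8
   vertex 1.2 2.9 2.8
   vertex 3.5 2.9 0.3
  endloop
 endfacet
 facet normal 0.110 -0.745 -0.658
  outer loop
   vertex 2.3 1.4 1.8
   vertex 3.5 2.9 0.3
   vertex 3.7 0.9 2.6
  endloop
 endfacet
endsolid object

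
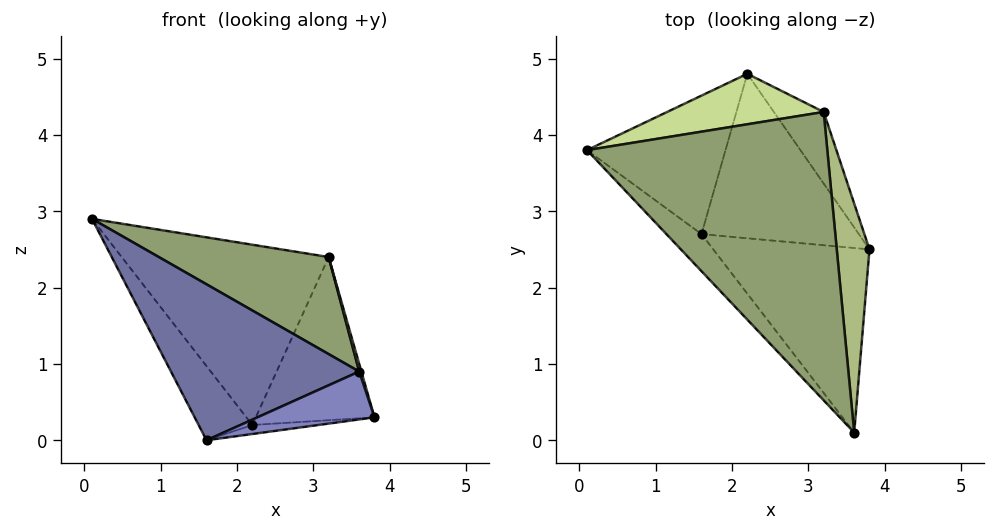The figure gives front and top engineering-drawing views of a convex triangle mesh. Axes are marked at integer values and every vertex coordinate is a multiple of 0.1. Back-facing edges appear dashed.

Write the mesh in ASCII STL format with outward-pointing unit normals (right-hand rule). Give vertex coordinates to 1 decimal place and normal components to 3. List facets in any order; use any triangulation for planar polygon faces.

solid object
 facet normal -0.758 -0.635 -0.151
  outer loop
   vertex 1.6 2.7 0.0
   vertex 3.6 0.1 0.9
   vertex 0.1 3.8 2.9
  endloop
 endfacet
 facet normal 0.109 -0.250 -0.962
  outer loop
   vertex 1.6 2.7 0.0
   vertex 3.8 2.5 0.3
   vertex 3.6 0.1 0.9
  endloop
 endfacet
 facet normal -0.805 0.280 -0.523
  outer loop
   vertex 2.2 4.8 0.2
   vertex 1.6 2.7 0.0
   vertex 0.1 3.8 2.9
  endloop
 endfacet
 facet normal 0.140 0.054 -0.989
  outer loop
   vertex 2.2 4.8 0.2
   vertex 3.8 2.5 0.3
   vertex 1.6 2.7 0.0
  endloop
 endfacet
 facet normal 0.200 -0.313 0.929
  outer loop
   vertex 3.2 4.3 2.4
   vertex 0.1 3.8 2.9
   vertex 3.6 0.1 0.9
  endloop
 endfacet
 facet normal 0.959 -0.009 0.282
  outer loop
   vertex 3.2 4.3 2.4
   vertex 3.6 0.1 0.9
   vertex 3.8 2.5 0.3
  endloop
 endfacet
 facet normal -0.111 0.957 0.268
  outer loop
   vertex 3.2 4.3 2.4
   vertex 2.2 4.8 0.2
   vertex 0.1 3.8 2.9
  endloop
 endfacet
 facet normal 0.802 0.547 -0.240
  outer loop
   vertex 3.2 4.3 2.4
   vertex 3.8 2.5 0.3
   vertex 2.2 4.8 0.2
  endloop
 endfacet
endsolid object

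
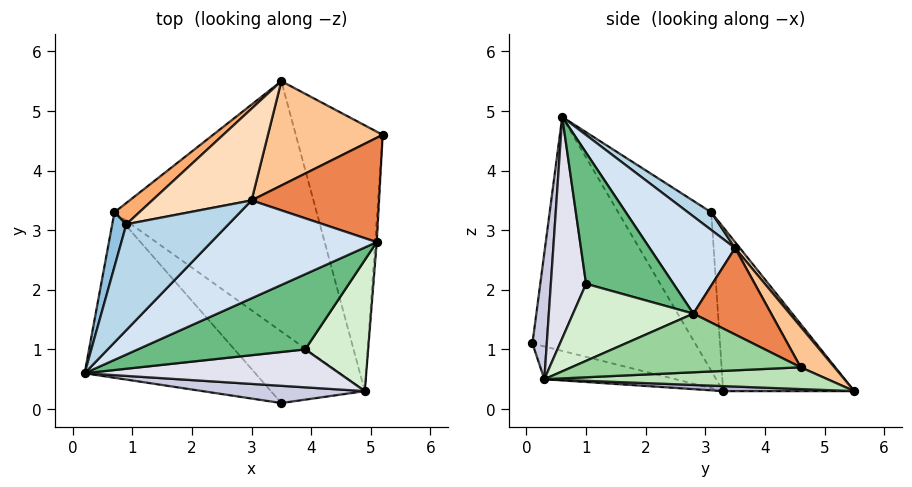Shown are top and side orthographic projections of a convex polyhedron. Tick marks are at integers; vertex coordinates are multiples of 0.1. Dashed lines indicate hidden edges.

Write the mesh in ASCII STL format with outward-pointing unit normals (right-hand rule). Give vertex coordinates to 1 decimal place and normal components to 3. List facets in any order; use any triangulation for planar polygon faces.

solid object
 facet normal -0.614 -0.650 -0.448
  outer loop
   vertex 0.7 3.3 0.3
   vertex 3.5 0.1 1.1
   vertex 0.2 0.6 4.9
  endloop
 endfacet
 facet normal -0.944 0.318 0.084
  outer loop
   vertex 0.9 3.1 3.3
   vertex 0.7 3.3 0.3
   vertex 0.2 0.6 4.9
  endloop
 endfacet
 facet normal 0.147 0.504 0.851
  outer loop
   vertex 3.0 3.5 2.7
   vertex 0.9 3.1 3.3
   vertex 0.2 0.6 4.9
  endloop
 endfacet
 facet normal 0.500 0.163 0.851
  outer loop
   vertex 3.0 3.5 2.7
   vertex 0.2 0.6 4.9
   vertex 5.1 2.8 1.6
  endloop
 endfacet
 facet normal 0.524 0.357 0.773
  outer loop
   vertex 3.0 3.5 2.7
   vertex 5.1 2.8 1.6
   vertex 5.2 4.6 0.7
  endloop
 endfacet
 facet normal -0.615 0.783 0.093
  outer loop
   vertex 3.5 5.5 0.3
   vertex 0.7 3.3 0.3
   vertex 0.9 3.1 3.3
  endloop
 endfacet
 facet normal 0.230 0.724 0.651
  outer loop
   vertex 3.5 5.5 0.3
   vertex 3.0 3.5 2.7
   vertex 5.2 4.6 0.7
  endloop
 endfacet
 facet normal 0.039 0.764 0.644
  outer loop
   vertex 3.5 5.5 0.3
   vertex 0.9 3.1 3.3
   vertex 3.0 3.5 2.7
  endloop
 endfacet
 facet normal 0.605 -0.189 0.773
  outer loop
   vertex 3.9 1.0 2.1
   vertex 5.1 2.8 1.6
   vertex 0.2 0.6 4.9
  endloop
 endfacet
 facet normal 0.997 -0.068 -0.026
  outer loop
   vertex 4.9 0.3 0.5
   vertex 5.2 4.6 0.7
   vertex 5.1 2.8 1.6
  endloop
 endfacet
 facet normal 0.243 0.028 -0.970
  outer loop
   vertex 4.9 0.3 0.5
   vertex 3.5 5.5 0.3
   vertex 5.2 4.6 0.7
  endloop
 endfacet
 facet normal 0.733 -0.322 0.599
  outer loop
   vertex 4.9 0.3 0.5
   vertex 5.1 2.8 1.6
   vertex 3.9 1.0 2.1
  endloop
 endfacet
 facet normal -0.292 -0.464 -0.836
  outer loop
   vertex 4.9 0.3 0.5
   vertex 3.5 0.1 1.1
   vertex 0.7 3.3 0.3
  endloop
 endfacet
 facet normal 0.025 -0.032 -0.999
  outer loop
   vertex 4.9 0.3 0.5
   vertex 0.7 3.3 0.3
   vertex 3.5 5.5 0.3
  endloop
 endfacet
 facet normal 0.282 -0.889 0.362
  outer loop
   vertex 4.9 0.3 0.5
   vertex 0.2 0.6 4.9
   vertex 3.5 0.1 1.1
  endloop
 endfacet
 facet normal 0.516 -0.619 0.593
  outer loop
   vertex 4.9 0.3 0.5
   vertex 3.9 1.0 2.1
   vertex 0.2 0.6 4.9
  endloop
 endfacet
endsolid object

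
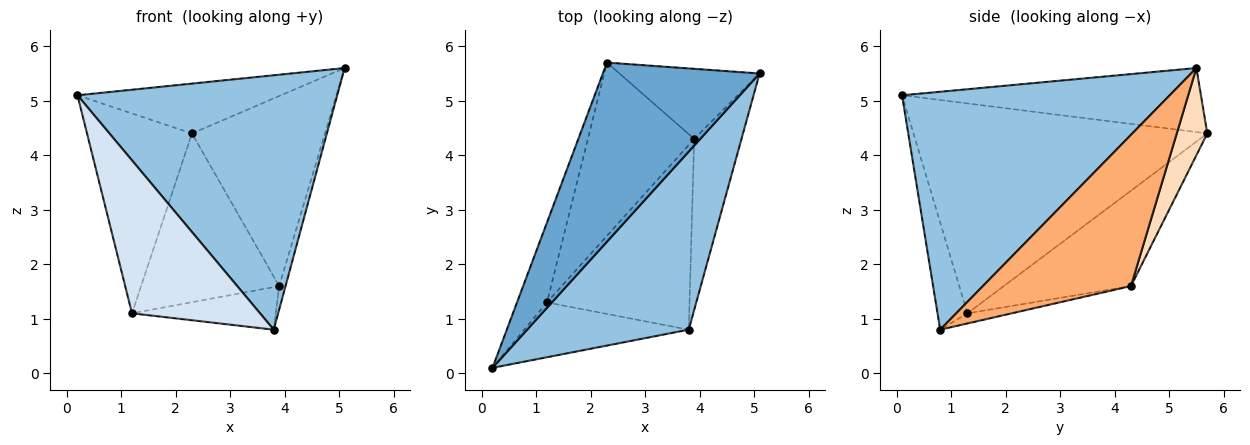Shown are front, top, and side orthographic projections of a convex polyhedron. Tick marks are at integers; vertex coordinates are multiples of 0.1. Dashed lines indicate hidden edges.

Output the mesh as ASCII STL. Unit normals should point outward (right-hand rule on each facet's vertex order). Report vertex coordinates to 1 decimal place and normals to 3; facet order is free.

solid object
 facet normal -0.366 0.249 0.896
  outer loop
   vertex 2.3 5.7 4.4
   vertex 0.2 0.1 5.1
   vertex 5.1 5.5 5.6
  endloop
 endfacet
 facet normal 0.645 -0.626 0.438
  outer loop
   vertex 3.8 0.8 0.8
   vertex 5.1 5.5 5.6
   vertex 0.2 0.1 5.1
  endloop
 endfacet
 facet normal -0.933 0.333 -0.133
  outer loop
   vertex 1.2 1.3 1.1
   vertex 0.2 0.1 5.1
   vertex 2.3 5.7 4.4
  endloop
 endfacet
 facet normal -0.215 -0.919 -0.330
  outer loop
   vertex 1.2 1.3 1.1
   vertex 3.8 0.8 0.8
   vertex 0.2 0.1 5.1
  endloop
 endfacet
 facet normal -0.069 0.224 -0.972
  outer loop
   vertex 3.9 4.3 1.6
   vertex 3.8 0.8 0.8
   vertex 1.2 1.3 1.1
  endloop
 endfacet
 facet normal 0.954 0.041 -0.298
  outer loop
   vertex 3.9 4.3 1.6
   vertex 5.1 5.5 5.6
   vertex 3.8 0.8 0.8
  endloop
 endfacet
 facet normal -0.541 0.587 -0.603
  outer loop
   vertex 3.9 4.3 1.6
   vertex 1.2 1.3 1.1
   vertex 2.3 5.7 4.4
  endloop
 endfacet
 facet normal 0.211 0.917 -0.338
  outer loop
   vertex 3.9 4.3 1.6
   vertex 2.3 5.7 4.4
   vertex 5.1 5.5 5.6
  endloop
 endfacet
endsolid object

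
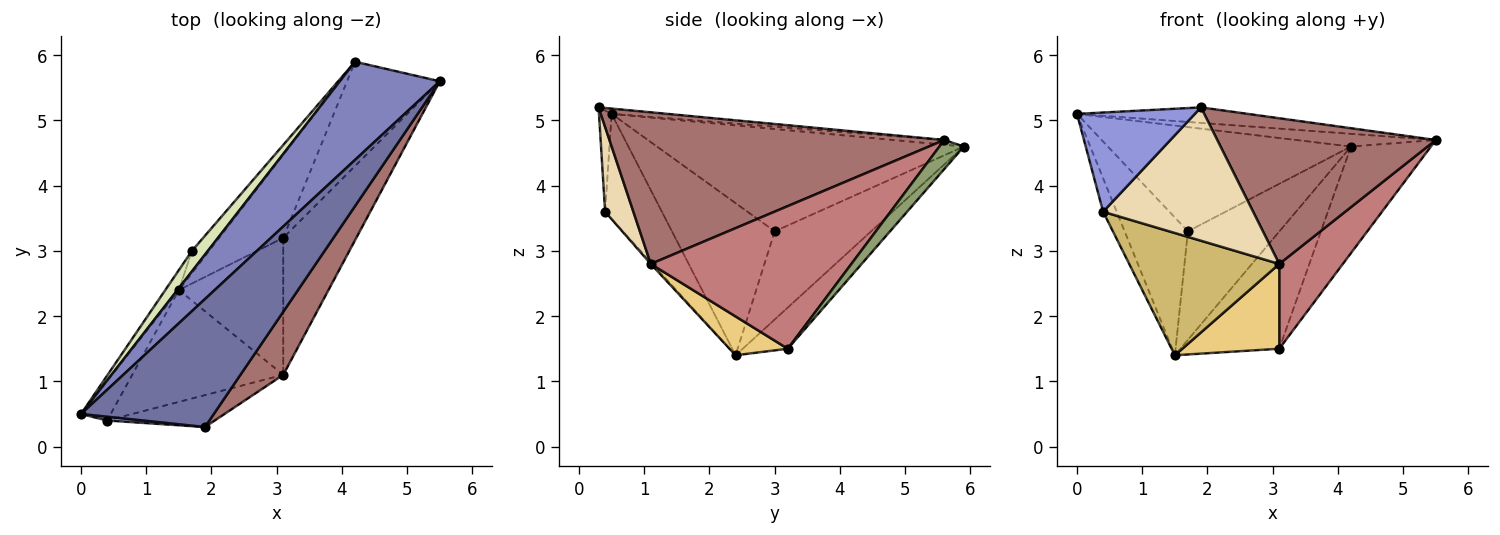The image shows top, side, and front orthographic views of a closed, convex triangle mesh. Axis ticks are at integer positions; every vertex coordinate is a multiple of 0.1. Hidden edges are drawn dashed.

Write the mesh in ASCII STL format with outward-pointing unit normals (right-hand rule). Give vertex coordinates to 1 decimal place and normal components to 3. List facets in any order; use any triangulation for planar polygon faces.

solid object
 facet normal -0.040 0.120 0.992
  outer loop
   vertex 1.9 0.3 5.2
   vertex 5.5 5.6 4.7
   vertex 0.0 0.5 5.1
  endloop
 endfacet
 facet normal -0.047 0.128 0.991
  outer loop
   vertex 4.2 5.9 4.6
   vertex 0.0 0.5 5.1
   vertex 5.5 5.6 4.7
  endloop
 endfacet
 facet normal -0.107 -0.994 0.038
  outer loop
   vertex 0.4 0.4 3.6
   vertex 1.9 0.3 5.2
   vertex 0.0 0.5 5.1
  endloop
 endfacet
 facet normal -0.938 0.224 -0.265
  outer loop
   vertex 0.4 0.4 3.6
   vertex 0.0 0.5 5.1
   vertex 1.5 2.4 1.4
  endloop
 endfacet
 facet normal 0.214 0.698 -0.684
  outer loop
   vertex 3.1 3.2 1.5
   vertex 4.2 5.9 4.6
   vertex 5.5 5.6 4.7
  endloop
 endfacet
 facet normal -0.348 0.765 -0.542
  outer loop
   vertex 3.1 3.2 1.5
   vertex 1.5 2.4 1.4
   vertex 4.2 5.9 4.6
  endloop
 endfacet
 facet normal -0.849 0.523 -0.076
  outer loop
   vertex 1.7 3.0 3.3
   vertex 1.5 2.4 1.4
   vertex 0.0 0.5 5.1
  endloop
 endfacet
 facet normal -0.778 0.616 0.121
  outer loop
   vertex 1.7 3.0 3.3
   vertex 0.0 0.5 5.1
   vertex 4.2 5.9 4.6
  endloop
 endfacet
 facet normal -0.718 0.682 -0.140
  outer loop
   vertex 1.7 3.0 3.3
   vertex 4.2 5.9 4.6
   vertex 1.5 2.4 1.4
  endloop
 endfacet
 facet normal -0.009 -0.738 -0.675
  outer loop
   vertex 3.1 1.1 2.8
   vertex 0.4 0.4 3.6
   vertex 1.5 2.4 1.4
  endloop
 endfacet
 facet normal 0.302 -0.502 -0.811
  outer loop
   vertex 3.1 1.1 2.8
   vertex 1.5 2.4 1.4
   vertex 3.1 3.2 1.5
  endloop
 endfacet
 facet normal 0.180 -0.957 -0.229
  outer loop
   vertex 3.1 1.1 2.8
   vertex 1.9 0.3 5.2
   vertex 0.4 0.4 3.6
  endloop
 endfacet
 facet normal 0.815 -0.532 0.230
  outer loop
   vertex 3.1 1.1 2.8
   vertex 5.5 5.6 4.7
   vertex 1.9 0.3 5.2
  endloop
 endfacet
 facet normal 0.857 -0.272 -0.439
  outer loop
   vertex 3.1 1.1 2.8
   vertex 3.1 3.2 1.5
   vertex 5.5 5.6 4.7
  endloop
 endfacet
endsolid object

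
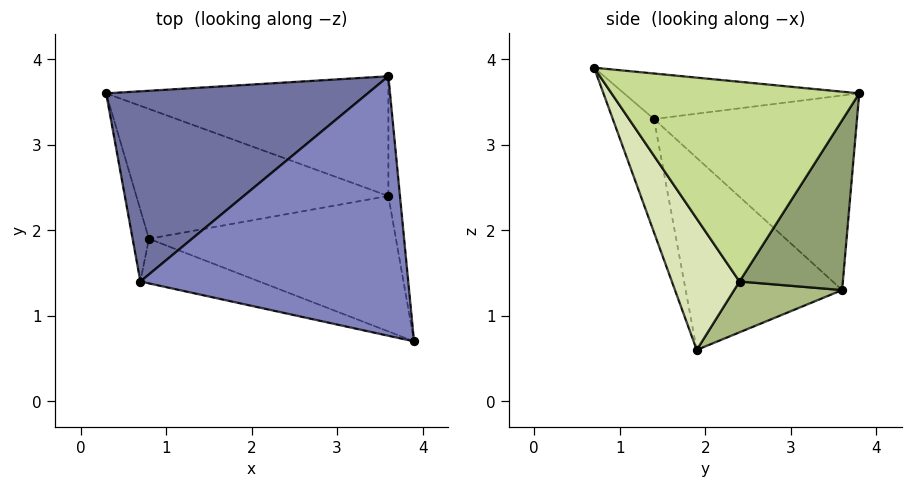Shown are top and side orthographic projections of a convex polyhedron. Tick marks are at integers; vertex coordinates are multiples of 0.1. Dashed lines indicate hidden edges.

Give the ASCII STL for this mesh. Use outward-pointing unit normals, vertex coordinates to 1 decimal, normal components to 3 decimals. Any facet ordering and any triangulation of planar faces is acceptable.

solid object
 facet normal -0.507 0.527 0.682
  outer loop
   vertex 0.7 1.4 3.3
   vertex 3.6 3.8 3.6
   vertex 0.3 3.6 1.3
  endloop
 endfacet
 facet normal -0.167 0.079 0.983
  outer loop
   vertex 0.7 1.4 3.3
   vertex 3.9 0.7 3.9
   vertex 3.6 3.8 3.6
  endloop
 endfacet
 facet normal -0.965 -0.250 -0.082
  outer loop
   vertex 0.7 1.4 3.3
   vertex 0.3 3.6 1.3
   vertex 0.8 1.9 0.6
  endloop
 endfacet
 facet normal -0.177 -0.967 -0.186
  outer loop
   vertex 0.7 1.4 3.3
   vertex 0.8 1.9 0.6
   vertex 3.9 0.7 3.9
  endloop
 endfacet
 facet normal 0.307 0.803 -0.511
  outer loop
   vertex 3.6 2.4 1.4
   vertex 0.3 3.6 1.3
   vertex 3.6 3.8 3.6
  endloop
 endfacet
 facet normal 0.179 0.419 -0.890
  outer loop
   vertex 3.6 2.4 1.4
   vertex 0.8 1.9 0.6
   vertex 0.3 3.6 1.3
  endloop
 endfacet
 facet normal 0.994 0.091 -0.058
  outer loop
   vertex 3.6 2.4 1.4
   vertex 3.6 3.8 3.6
   vertex 3.9 0.7 3.9
  endloop
 endfacet
 facet normal 0.298 -0.772 -0.561
  outer loop
   vertex 3.6 2.4 1.4
   vertex 3.9 0.7 3.9
   vertex 0.8 1.9 0.6
  endloop
 endfacet
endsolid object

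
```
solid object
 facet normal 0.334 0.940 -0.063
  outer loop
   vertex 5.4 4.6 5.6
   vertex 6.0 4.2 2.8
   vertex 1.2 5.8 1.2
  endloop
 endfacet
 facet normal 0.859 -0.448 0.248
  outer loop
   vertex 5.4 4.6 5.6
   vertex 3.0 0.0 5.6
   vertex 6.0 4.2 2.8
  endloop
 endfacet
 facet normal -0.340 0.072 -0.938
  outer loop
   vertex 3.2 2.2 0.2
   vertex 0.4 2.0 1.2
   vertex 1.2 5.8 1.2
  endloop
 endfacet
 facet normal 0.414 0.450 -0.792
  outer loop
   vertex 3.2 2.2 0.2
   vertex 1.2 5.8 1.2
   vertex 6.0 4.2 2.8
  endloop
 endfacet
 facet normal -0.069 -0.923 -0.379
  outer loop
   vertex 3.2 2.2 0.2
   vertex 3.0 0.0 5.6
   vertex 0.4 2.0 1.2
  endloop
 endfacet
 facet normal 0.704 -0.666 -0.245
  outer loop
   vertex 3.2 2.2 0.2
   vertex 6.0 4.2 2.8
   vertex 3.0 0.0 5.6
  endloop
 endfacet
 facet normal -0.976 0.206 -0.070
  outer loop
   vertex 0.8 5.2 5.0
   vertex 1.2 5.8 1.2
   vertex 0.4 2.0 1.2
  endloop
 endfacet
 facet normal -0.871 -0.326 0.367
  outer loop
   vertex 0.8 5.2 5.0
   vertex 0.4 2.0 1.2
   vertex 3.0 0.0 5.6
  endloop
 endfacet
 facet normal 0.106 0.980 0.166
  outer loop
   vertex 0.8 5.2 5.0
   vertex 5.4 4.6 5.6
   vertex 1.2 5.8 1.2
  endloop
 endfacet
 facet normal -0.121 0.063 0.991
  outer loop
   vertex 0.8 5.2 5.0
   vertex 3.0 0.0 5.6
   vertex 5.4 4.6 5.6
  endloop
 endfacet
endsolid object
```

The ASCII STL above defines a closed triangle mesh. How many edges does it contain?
15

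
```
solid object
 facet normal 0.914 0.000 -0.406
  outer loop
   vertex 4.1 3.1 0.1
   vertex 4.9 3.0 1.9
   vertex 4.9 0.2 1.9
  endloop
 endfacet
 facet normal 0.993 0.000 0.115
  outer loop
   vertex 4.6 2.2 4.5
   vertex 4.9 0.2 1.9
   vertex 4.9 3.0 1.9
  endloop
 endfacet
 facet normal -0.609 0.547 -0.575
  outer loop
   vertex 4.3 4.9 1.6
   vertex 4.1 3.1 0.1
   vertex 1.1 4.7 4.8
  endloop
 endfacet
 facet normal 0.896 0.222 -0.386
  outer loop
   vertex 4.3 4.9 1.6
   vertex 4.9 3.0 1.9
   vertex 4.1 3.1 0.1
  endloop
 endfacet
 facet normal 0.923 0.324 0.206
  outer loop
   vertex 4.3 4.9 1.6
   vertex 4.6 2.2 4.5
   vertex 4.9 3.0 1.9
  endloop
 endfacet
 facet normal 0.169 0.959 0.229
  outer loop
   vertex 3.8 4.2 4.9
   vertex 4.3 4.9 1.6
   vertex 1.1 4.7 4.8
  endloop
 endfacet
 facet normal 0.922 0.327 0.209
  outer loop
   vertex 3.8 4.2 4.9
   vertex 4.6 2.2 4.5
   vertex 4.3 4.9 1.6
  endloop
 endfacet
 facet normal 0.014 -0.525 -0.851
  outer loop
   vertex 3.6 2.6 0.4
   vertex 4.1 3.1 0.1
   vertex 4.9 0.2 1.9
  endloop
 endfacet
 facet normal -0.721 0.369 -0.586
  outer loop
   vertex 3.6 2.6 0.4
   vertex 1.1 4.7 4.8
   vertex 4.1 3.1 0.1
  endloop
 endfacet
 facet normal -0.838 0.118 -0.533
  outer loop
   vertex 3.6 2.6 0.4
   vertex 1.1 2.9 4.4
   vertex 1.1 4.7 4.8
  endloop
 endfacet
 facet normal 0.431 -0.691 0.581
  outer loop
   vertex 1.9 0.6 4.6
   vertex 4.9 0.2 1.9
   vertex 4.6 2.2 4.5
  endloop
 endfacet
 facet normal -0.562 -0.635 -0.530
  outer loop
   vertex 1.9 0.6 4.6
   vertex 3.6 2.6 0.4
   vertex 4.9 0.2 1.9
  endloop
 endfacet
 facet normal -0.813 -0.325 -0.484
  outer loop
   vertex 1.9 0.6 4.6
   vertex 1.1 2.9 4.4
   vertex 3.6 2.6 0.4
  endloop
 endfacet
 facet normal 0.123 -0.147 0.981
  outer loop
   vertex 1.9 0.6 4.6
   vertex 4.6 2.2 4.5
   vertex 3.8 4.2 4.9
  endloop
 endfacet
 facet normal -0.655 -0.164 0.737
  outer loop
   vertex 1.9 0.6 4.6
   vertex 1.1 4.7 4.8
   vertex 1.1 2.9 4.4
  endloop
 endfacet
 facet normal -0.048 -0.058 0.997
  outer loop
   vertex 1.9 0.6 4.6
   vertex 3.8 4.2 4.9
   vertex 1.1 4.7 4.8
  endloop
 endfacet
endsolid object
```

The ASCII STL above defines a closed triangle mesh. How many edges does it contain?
24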